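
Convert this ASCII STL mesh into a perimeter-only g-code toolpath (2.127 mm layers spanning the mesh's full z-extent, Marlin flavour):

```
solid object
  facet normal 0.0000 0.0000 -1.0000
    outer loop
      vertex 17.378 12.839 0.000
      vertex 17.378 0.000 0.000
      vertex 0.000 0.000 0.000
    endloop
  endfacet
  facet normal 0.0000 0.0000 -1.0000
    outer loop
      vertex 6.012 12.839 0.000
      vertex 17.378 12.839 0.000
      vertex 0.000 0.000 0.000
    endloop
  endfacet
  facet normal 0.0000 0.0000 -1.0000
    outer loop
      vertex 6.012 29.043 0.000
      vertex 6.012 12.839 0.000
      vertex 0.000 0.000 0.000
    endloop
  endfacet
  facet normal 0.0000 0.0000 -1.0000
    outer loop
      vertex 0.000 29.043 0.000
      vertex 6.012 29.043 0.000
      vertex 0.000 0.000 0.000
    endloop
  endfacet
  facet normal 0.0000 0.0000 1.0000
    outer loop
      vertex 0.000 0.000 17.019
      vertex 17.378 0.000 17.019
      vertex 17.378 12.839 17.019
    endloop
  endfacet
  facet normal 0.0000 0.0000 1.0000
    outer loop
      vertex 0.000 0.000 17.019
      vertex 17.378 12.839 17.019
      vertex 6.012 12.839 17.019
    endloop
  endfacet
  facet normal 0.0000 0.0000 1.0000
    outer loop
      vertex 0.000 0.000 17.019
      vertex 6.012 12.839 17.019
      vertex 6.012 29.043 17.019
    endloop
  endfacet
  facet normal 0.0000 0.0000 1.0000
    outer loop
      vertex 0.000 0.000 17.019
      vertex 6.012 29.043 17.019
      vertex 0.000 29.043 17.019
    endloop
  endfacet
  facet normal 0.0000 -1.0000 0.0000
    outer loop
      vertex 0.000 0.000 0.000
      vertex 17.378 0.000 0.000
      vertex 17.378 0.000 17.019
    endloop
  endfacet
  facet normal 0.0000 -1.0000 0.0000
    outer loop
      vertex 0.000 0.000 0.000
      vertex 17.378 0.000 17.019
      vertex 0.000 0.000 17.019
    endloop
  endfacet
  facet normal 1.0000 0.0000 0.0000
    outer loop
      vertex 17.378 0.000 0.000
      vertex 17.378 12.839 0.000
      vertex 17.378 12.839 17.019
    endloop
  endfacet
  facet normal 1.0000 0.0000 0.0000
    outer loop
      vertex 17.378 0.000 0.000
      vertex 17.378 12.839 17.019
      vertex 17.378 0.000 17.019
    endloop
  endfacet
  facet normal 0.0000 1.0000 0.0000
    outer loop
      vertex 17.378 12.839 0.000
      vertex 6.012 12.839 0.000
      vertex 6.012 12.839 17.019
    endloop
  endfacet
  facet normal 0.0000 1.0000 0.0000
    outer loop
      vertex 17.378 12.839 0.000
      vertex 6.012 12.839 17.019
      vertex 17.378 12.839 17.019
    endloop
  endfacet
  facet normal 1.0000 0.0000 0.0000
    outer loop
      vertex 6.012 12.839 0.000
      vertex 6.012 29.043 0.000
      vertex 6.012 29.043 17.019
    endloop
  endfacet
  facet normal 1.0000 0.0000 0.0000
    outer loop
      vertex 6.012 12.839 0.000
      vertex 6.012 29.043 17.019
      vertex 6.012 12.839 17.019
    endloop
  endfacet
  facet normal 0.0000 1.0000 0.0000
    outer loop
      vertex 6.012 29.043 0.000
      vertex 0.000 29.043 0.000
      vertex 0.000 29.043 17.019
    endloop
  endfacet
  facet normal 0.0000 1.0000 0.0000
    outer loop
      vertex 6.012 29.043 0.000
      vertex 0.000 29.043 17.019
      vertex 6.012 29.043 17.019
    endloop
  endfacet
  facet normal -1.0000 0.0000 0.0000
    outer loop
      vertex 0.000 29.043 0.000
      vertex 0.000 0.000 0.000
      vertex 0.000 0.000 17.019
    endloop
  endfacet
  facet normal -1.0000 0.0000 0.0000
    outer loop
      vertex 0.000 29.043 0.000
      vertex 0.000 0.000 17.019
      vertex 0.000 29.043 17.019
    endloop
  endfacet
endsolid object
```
; perimeter-only toolpath
G21 ; units = mm
G90 ; absolute positioning
G28 ; home
; layer 1
G0 Z2.127
G0 X0.000 Y0.000
G1 X17.378 Y0.000
G1 X17.378 Y12.839
G1 X6.012 Y12.839
G1 X6.012 Y29.043
G1 X0.000 Y29.043
G1 X0.000 Y0.000
; layer 2
G0 Z4.255
G0 X0.000 Y0.000
G1 X17.378 Y0.000
G1 X17.378 Y12.839
G1 X6.012 Y12.839
G1 X6.012 Y29.043
G1 X0.000 Y29.043
G1 X0.000 Y0.000
; layer 3
G0 Z6.382
G0 X0.000 Y0.000
G1 X17.378 Y0.000
G1 X17.378 Y12.839
G1 X6.012 Y12.839
G1 X6.012 Y29.043
G1 X0.000 Y29.043
G1 X0.000 Y0.000
; layer 4
G0 Z8.509
G0 X0.000 Y0.000
G1 X17.378 Y0.000
G1 X17.378 Y12.839
G1 X6.012 Y12.839
G1 X6.012 Y29.043
G1 X0.000 Y29.043
G1 X0.000 Y0.000
; layer 5
G0 Z10.637
G0 X0.000 Y0.000
G1 X17.378 Y0.000
G1 X17.378 Y12.839
G1 X6.012 Y12.839
G1 X6.012 Y29.043
G1 X0.000 Y29.043
G1 X0.000 Y0.000
; layer 6
G0 Z12.764
G0 X0.000 Y0.000
G1 X17.378 Y0.000
G1 X17.378 Y12.839
G1 X6.012 Y12.839
G1 X6.012 Y29.043
G1 X0.000 Y29.043
G1 X0.000 Y0.000
; layer 7
G0 Z14.892
G0 X0.000 Y0.000
G1 X17.378 Y0.000
G1 X17.378 Y12.839
G1 X6.012 Y12.839
G1 X6.012 Y29.043
G1 X0.000 Y29.043
G1 X0.000 Y0.000
; layer 8
G0 Z17.019
G0 X0.000 Y0.000
G1 X17.378 Y0.000
G1 X17.378 Y12.839
G1 X6.012 Y12.839
G1 X6.012 Y29.043
G1 X0.000 Y29.043
G1 X0.000 Y0.000
M2 ; end

The solid is an L-shaped prism: outer 17.4 × 29 mm, arm thicknesses ≈ 12.8 mm (horizontal) and 6.01 mm (vertical), extruded 17 mm in z. Slicing at Δz = 2.127 mm — 8 equal slices spanning the solid's height, so layer i sits at z = i·h/8 — gives 8 non-empty perimeters. Each is a 6-segment closed polygon; G0 lifts to the layer z and rapids to the start vertex, then G1 traces the edges.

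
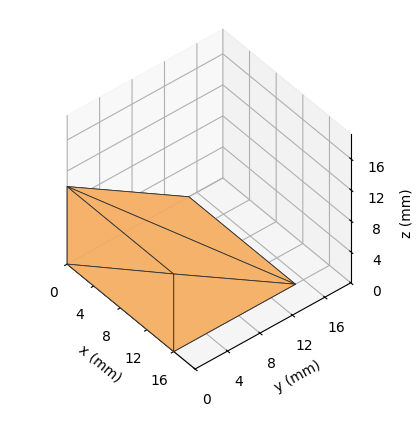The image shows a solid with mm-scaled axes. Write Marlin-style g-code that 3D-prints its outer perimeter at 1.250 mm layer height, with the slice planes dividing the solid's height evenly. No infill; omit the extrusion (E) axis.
Reading the render: the shape is a wedge (ramp): 16 × 15 mm base, rising to 10 mm along the y=0 edge and sloping linearly to z=0 at y=15 (dimensions read to the nearest mm from the axis ticks). For the g-code, the solid's height is divided into equal slices at the stated Δz and each level perimeter traced with G1 moves after a G0 lift.

; perimeter-only toolpath
G21 ; units = mm
G90 ; absolute positioning
G28 ; home
; layer 1
G0 Z1.250
G0 X0.000 Y0.000
G1 X16.000 Y0.000
G1 X16.000 Y13.125
G1 X0.000 Y13.125
G1 X0.000 Y0.000
; layer 2
G0 Z2.500
G0 X0.000 Y0.000
G1 X16.000 Y0.000
G1 X16.000 Y11.250
G1 X0.000 Y11.250
G1 X0.000 Y0.000
; layer 3
G0 Z3.750
G0 X0.000 Y0.000
G1 X16.000 Y0.000
G1 X16.000 Y9.375
G1 X0.000 Y9.375
G1 X0.000 Y0.000
; layer 4
G0 Z5.000
G0 X0.000 Y0.000
G1 X16.000 Y0.000
G1 X16.000 Y7.500
G1 X0.000 Y7.500
G1 X0.000 Y0.000
; layer 5
G0 Z6.250
G0 X0.000 Y0.000
G1 X16.000 Y0.000
G1 X16.000 Y5.625
G1 X0.000 Y5.625
G1 X0.000 Y0.000
; layer 6
G0 Z7.500
G0 X0.000 Y0.000
G1 X16.000 Y0.000
G1 X16.000 Y3.750
G1 X0.000 Y3.750
G1 X0.000 Y0.000
; layer 7
G0 Z8.750
G0 X0.000 Y0.000
G1 X16.000 Y0.000
G1 X16.000 Y1.875
G1 X0.000 Y1.875
G1 X0.000 Y0.000
M2 ; end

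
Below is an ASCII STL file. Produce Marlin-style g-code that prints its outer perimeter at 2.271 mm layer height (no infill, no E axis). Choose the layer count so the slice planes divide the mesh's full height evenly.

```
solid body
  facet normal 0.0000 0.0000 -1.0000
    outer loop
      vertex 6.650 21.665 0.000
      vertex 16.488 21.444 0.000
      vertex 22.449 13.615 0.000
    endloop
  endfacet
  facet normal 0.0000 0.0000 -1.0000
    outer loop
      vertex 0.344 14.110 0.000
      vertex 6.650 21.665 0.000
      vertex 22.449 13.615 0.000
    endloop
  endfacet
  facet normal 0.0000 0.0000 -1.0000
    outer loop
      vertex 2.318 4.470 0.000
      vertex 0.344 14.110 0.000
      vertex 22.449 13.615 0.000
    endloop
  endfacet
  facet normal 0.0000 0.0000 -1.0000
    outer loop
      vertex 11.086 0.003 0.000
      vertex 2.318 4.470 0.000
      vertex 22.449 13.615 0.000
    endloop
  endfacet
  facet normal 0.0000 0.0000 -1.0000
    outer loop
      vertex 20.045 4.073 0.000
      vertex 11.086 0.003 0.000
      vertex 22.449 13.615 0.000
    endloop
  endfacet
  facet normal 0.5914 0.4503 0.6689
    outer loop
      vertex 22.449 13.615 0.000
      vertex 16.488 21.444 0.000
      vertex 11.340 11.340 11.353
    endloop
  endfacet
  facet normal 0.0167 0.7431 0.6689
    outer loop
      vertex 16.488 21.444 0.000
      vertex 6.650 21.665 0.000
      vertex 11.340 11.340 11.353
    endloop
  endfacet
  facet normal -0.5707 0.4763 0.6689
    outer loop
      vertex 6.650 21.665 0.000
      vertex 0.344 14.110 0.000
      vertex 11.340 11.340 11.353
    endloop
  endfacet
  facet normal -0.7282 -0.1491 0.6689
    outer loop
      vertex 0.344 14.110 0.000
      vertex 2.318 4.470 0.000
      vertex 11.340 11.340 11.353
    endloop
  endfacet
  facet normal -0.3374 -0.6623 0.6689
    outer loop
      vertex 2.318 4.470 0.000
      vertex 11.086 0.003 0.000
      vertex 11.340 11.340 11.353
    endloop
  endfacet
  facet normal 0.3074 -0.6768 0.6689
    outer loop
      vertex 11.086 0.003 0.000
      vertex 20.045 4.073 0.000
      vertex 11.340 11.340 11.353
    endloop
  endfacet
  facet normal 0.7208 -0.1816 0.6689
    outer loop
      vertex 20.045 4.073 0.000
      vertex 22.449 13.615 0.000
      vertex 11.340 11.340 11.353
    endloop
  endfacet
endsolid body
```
; perimeter-only toolpath
G21 ; units = mm
G90 ; absolute positioning
G28 ; home
; layer 1
G0 Z2.271
G0 X20.227 Y13.160
G1 X15.458 Y19.423
G1 X7.588 Y19.600
G1 X2.543 Y13.556
G1 X4.122 Y5.844
G1 X11.137 Y2.270
G1 X18.304 Y5.526
G1 X20.227 Y13.160
; layer 2
G0 Z4.541
G0 X18.005 Y12.705
G1 X14.429 Y17.402
G1 X8.526 Y17.535
G1 X4.742 Y13.002
G1 X5.927 Y7.218
G1 X11.188 Y4.538
G1 X16.563 Y6.980
G1 X18.005 Y12.705
; layer 3
G0 Z6.812
G0 X15.784 Y12.250
G1 X13.399 Y15.382
G1 X9.464 Y15.470
G1 X6.942 Y12.448
G1 X7.731 Y8.592
G1 X11.238 Y6.805
G1 X14.822 Y8.433
G1 X15.784 Y12.250
; layer 4
G0 Z9.082
G0 X13.562 Y11.795
G1 X12.370 Y13.361
G1 X10.402 Y13.405
G1 X9.141 Y11.894
G1 X9.536 Y9.966
G1 X11.289 Y9.073
G1 X13.081 Y9.887
G1 X13.562 Y11.795
M2 ; end

The solid is a regular 7-sided pyramid, base circumscribed radius ≈ 11.3 mm, apex at z ≈ 11.4 mm. Slicing at Δz = 2.271 mm — 5 equal slices spanning the solid's height, so layer i sits at z = i·h/5 — gives 4 non-empty perimeters. Each is a 7-segment closed polygon; G0 lifts to the layer z and rapids to the start vertex, then G1 traces the edges. The cross-section shrinks linearly with z (the slice at the apex is degenerate and omitted).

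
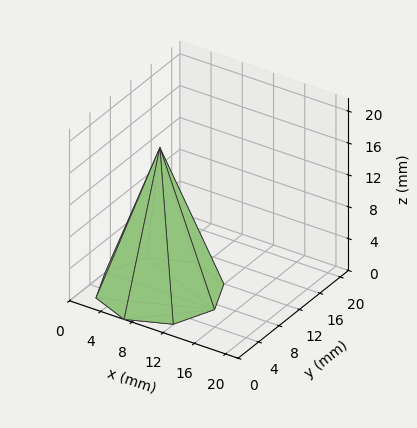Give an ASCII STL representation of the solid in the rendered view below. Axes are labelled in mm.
Reading the render: the shape is a regular 8-sided pyramid, base circumscribed radius ≈ 7 mm, apex at z ≈ 18 mm (dimensions read to the nearest mm from the axis ticks). For the STL, each face is triangulated and given an outward normal.

solid part
  facet normal 0.0000 0.0000 -1.0000
    outer loop
      vertex 7.00 14.00 0.00
      vertex 11.95 11.95 0.00
      vertex 14.00 7.00 0.00
    endloop
  endfacet
  facet normal 0.0000 0.0000 -1.0000
    outer loop
      vertex 2.05 11.95 0.00
      vertex 7.00 14.00 0.00
      vertex 14.00 7.00 0.00
    endloop
  endfacet
  facet normal 0.0000 0.0000 -1.0000
    outer loop
      vertex 0.00 7.00 0.00
      vertex 2.05 11.95 0.00
      vertex 14.00 7.00 0.00
    endloop
  endfacet
  facet normal 0.0000 0.0000 -1.0000
    outer loop
      vertex 2.05 2.05 0.00
      vertex 0.00 7.00 0.00
      vertex 14.00 7.00 0.00
    endloop
  endfacet
  facet normal 0.0000 0.0000 -1.0000
    outer loop
      vertex 7.00 0.00 0.00
      vertex 2.05 2.05 0.00
      vertex 14.00 7.00 0.00
    endloop
  endfacet
  facet normal 0.0000 0.0000 -1.0000
    outer loop
      vertex 11.95 2.05 0.00
      vertex 7.00 0.00 0.00
      vertex 14.00 7.00 0.00
    endloop
  endfacet
  facet normal 0.8695 0.3601 0.3381
    outer loop
      vertex 14.00 7.00 0.00
      vertex 11.95 11.95 0.00
      vertex 7.00 7.00 18.00
    endloop
  endfacet
  facet normal 0.3601 0.8695 0.3381
    outer loop
      vertex 11.95 11.95 0.00
      vertex 7.00 14.00 0.00
      vertex 7.00 7.00 18.00
    endloop
  endfacet
  facet normal -0.3601 0.8695 0.3381
    outer loop
      vertex 7.00 14.00 0.00
      vertex 2.05 11.95 0.00
      vertex 7.00 7.00 18.00
    endloop
  endfacet
  facet normal -0.8695 0.3601 0.3381
    outer loop
      vertex 2.05 11.95 0.00
      vertex 0.00 7.00 0.00
      vertex 7.00 7.00 18.00
    endloop
  endfacet
  facet normal -0.8695 -0.3601 0.3381
    outer loop
      vertex 0.00 7.00 0.00
      vertex 2.05 2.05 0.00
      vertex 7.00 7.00 18.00
    endloop
  endfacet
  facet normal -0.3601 -0.8695 0.3381
    outer loop
      vertex 2.05 2.05 0.00
      vertex 7.00 0.00 0.00
      vertex 7.00 7.00 18.00
    endloop
  endfacet
  facet normal 0.3601 -0.8695 0.3381
    outer loop
      vertex 7.00 0.00 0.00
      vertex 11.95 2.05 0.00
      vertex 7.00 7.00 18.00
    endloop
  endfacet
  facet normal 0.8695 -0.3601 0.3381
    outer loop
      vertex 11.95 2.05 0.00
      vertex 14.00 7.00 0.00
      vertex 7.00 7.00 18.00
    endloop
  endfacet
endsolid part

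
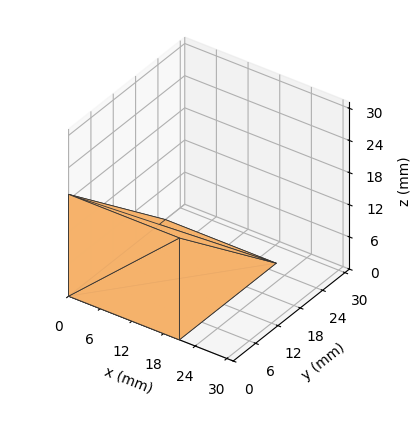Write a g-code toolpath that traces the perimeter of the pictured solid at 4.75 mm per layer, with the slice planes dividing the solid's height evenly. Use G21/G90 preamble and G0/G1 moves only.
Reading the render: the shape is a wedge (ramp): 21 × 26 mm base, rising to 19 mm along the y=0 edge and sloping linearly to z=0 at y=26 (dimensions read to the nearest mm from the axis ticks). For the g-code, the solid's height is divided into equal slices at the stated Δz and each level perimeter traced with G1 moves after a G0 lift.

; perimeter-only toolpath
G21 ; units = mm
G90 ; absolute positioning
G28 ; home
; layer 1
G0 Z4.75
G0 X0.00 Y0.00
G1 X21.00 Y0.00
G1 X21.00 Y19.50
G1 X0.00 Y19.50
G1 X0.00 Y0.00
; layer 2
G0 Z9.50
G0 X0.00 Y0.00
G1 X21.00 Y0.00
G1 X21.00 Y13.00
G1 X0.00 Y13.00
G1 X0.00 Y0.00
; layer 3
G0 Z14.25
G0 X0.00 Y0.00
G1 X21.00 Y0.00
G1 X21.00 Y6.50
G1 X0.00 Y6.50
G1 X0.00 Y0.00
M2 ; end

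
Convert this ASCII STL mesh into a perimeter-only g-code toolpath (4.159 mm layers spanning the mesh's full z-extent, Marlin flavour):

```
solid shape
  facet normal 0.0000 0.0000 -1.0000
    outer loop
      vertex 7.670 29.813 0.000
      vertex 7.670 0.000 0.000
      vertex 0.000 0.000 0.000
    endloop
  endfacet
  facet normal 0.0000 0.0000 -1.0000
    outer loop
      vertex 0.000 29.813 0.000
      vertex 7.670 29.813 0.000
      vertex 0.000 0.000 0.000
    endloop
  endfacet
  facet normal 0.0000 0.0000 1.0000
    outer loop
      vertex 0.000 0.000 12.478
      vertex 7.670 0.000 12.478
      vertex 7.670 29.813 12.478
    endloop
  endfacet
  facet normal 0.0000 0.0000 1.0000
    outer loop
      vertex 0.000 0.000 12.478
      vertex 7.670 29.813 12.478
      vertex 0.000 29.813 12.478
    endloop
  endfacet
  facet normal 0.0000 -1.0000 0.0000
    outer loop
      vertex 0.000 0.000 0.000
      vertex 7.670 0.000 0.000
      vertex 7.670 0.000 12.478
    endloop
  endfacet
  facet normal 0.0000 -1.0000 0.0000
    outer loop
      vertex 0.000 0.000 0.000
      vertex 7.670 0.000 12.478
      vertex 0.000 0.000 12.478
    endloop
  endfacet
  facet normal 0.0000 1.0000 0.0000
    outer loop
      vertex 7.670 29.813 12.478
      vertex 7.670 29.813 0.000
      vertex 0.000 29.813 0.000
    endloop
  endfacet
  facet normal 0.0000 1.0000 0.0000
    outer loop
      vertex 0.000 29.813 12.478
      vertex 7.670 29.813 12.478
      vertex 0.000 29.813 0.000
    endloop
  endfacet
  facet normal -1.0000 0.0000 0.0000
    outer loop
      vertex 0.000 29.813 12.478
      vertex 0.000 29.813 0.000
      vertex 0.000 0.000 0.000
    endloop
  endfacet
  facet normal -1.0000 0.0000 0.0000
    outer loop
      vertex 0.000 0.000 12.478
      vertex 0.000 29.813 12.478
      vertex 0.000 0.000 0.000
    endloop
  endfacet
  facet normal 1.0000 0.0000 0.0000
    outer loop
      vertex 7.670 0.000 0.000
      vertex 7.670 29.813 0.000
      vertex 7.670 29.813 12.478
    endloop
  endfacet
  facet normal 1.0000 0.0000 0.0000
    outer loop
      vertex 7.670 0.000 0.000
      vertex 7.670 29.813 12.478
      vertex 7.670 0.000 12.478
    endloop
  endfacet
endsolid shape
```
; perimeter-only toolpath
G21 ; units = mm
G90 ; absolute positioning
G28 ; home
; layer 1
G0 Z4.159
G0 X0.000 Y0.000
G1 X7.670 Y0.000
G1 X7.670 Y29.813
G1 X0.000 Y29.813
G1 X0.000 Y0.000
; layer 2
G0 Z8.319
G0 X0.000 Y0.000
G1 X7.670 Y0.000
G1 X7.670 Y29.813
G1 X0.000 Y29.813
G1 X0.000 Y0.000
; layer 3
G0 Z12.478
G0 X0.000 Y0.000
G1 X7.670 Y0.000
G1 X7.670 Y29.813
G1 X0.000 Y29.813
G1 X0.000 Y0.000
M2 ; end

The solid is a rectangular box, roughly 7.67 × 29.8 mm footprint and 12.5 mm tall. Slicing at Δz = 4.159 mm — 3 equal slices spanning the solid's height, so layer i sits at z = i·h/3 — gives 3 non-empty perimeters. Each is a 4-segment closed polygon; G0 lifts to the layer z and rapids to the start vertex, then G1 traces the edges.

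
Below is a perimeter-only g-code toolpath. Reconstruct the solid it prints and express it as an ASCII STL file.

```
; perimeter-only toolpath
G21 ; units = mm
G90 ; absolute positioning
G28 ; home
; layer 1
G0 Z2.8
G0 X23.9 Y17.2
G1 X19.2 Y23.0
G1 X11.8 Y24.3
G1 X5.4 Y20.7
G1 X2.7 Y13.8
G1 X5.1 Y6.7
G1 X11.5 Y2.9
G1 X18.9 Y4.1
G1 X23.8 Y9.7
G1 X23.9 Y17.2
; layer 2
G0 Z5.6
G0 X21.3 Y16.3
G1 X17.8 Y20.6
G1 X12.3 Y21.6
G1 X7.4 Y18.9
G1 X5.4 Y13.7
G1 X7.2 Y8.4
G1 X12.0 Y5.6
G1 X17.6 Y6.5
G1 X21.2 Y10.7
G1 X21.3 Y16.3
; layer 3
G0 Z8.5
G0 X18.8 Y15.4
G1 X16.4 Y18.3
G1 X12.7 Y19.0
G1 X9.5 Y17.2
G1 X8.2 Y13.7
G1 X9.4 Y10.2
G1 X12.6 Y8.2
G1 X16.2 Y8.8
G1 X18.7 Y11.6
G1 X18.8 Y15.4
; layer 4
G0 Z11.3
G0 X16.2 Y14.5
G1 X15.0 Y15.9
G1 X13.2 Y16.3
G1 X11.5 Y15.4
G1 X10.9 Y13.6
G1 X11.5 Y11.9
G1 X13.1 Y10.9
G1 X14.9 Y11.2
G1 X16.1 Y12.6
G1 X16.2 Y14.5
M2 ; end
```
solid part
  facet normal 0.0000 0.0000 -1.0000
    outer loop
      vertex 11.4 27.0 0.0
      vertex 20.6 25.3 0.0
      vertex 26.5 18.1 0.0
    endloop
  endfacet
  facet normal 0.0000 0.0000 -1.0000
    outer loop
      vertex 3.3 22.5 0.0
      vertex 11.4 27.0 0.0
      vertex 26.5 18.1 0.0
    endloop
  endfacet
  facet normal 0.0000 0.0000 -1.0000
    outer loop
      vertex 0.0 13.8 0.0
      vertex 3.3 22.5 0.0
      vertex 26.5 18.1 0.0
    endloop
  endfacet
  facet normal 0.0000 0.0000 -1.0000
    outer loop
      vertex 3.0 5.0 0.0
      vertex 0.0 13.8 0.0
      vertex 26.5 18.1 0.0
    endloop
  endfacet
  facet normal 0.0000 0.0000 -1.0000
    outer loop
      vertex 11.0 0.2 0.0
      vertex 3.0 5.0 0.0
      vertex 26.5 18.1 0.0
    endloop
  endfacet
  facet normal 0.0000 0.0000 -1.0000
    outer loop
      vertex 20.2 1.7 0.0
      vertex 11.0 0.2 0.0
      vertex 26.5 18.1 0.0
    endloop
  endfacet
  facet normal 0.0000 0.0000 -1.0000
    outer loop
      vertex 26.3 8.7 0.0
      vertex 20.2 1.7 0.0
      vertex 26.5 18.1 0.0
    endloop
  endfacet
  facet normal 0.5721 0.4688 0.6730
    outer loop
      vertex 26.5 18.1 0.0
      vertex 20.6 25.3 0.0
      vertex 13.6 13.6 14.1
    endloop
  endfacet
  facet normal 0.1346 0.7287 0.6715
    outer loop
      vertex 20.6 25.3 0.0
      vertex 11.4 27.0 0.0
      vertex 13.6 13.6 14.1
    endloop
  endfacet
  facet normal -0.3598 0.6476 0.6716
    outer loop
      vertex 11.4 27.0 0.0
      vertex 3.3 22.5 0.0
      vertex 13.6 13.6 14.1
    endloop
  endfacet
  facet normal -0.6926 0.2627 0.6718
    outer loop
      vertex 3.3 22.5 0.0
      vertex 0.0 13.8 0.0
      vertex 13.6 13.6 14.1
    endloop
  endfacet
  facet normal -0.7006 -0.2388 0.6724
    outer loop
      vertex 0.0 13.8 0.0
      vertex 3.0 5.0 0.0
      vertex 13.6 13.6 14.1
    endloop
  endfacet
  facet normal -0.3806 -0.6343 0.6730
    outer loop
      vertex 3.0 5.0 0.0
      vertex 11.0 0.2 0.0
      vertex 13.6 13.6 14.1
    endloop
  endfacet
  facet normal 0.1191 -0.7306 0.6724
    outer loop
      vertex 11.0 0.2 0.0
      vertex 20.2 1.7 0.0
      vertex 13.6 13.6 14.1
    endloop
  endfacet
  facet normal 0.5583 -0.4865 0.6720
    outer loop
      vertex 20.2 1.7 0.0
      vertex 26.3 8.7 0.0
      vertex 13.6 13.6 14.1
    endloop
  endfacet
  facet normal 0.7402 -0.0157 0.6722
    outer loop
      vertex 26.3 8.7 0.0
      vertex 26.5 18.1 0.0
      vertex 13.6 13.6 14.1
    endloop
  endfacet
endsolid part

The G0 Z moves step by Δz≈2.8 mm. The G1 loops shrink linearly with z, so the solid tapers from its base footprint up to z≈14.1. Closing with a flat bottom cap and the tapered top and triangulating gives 16 facets — a regular 9-sided pyramid, base circumscribed radius ≈ 13.6 mm, apex at z ≈ 14.1 mm.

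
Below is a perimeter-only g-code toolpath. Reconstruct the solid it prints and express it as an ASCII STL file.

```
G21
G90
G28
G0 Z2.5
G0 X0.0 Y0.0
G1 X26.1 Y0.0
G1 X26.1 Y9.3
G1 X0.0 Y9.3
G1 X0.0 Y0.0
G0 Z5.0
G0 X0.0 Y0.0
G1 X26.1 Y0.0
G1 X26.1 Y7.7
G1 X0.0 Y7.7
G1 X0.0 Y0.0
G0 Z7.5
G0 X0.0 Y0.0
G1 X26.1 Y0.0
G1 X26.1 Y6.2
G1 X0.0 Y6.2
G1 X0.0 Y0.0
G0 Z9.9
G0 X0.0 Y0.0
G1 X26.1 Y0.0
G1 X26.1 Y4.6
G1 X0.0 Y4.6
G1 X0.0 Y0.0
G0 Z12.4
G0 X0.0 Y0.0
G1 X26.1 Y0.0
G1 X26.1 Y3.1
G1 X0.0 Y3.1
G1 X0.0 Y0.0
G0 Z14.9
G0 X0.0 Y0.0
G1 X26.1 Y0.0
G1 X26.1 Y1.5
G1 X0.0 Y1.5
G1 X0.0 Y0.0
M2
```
solid part
  facet normal 0.0000 0.0000 -1.0000
    outer loop
      vertex 26.1 10.8 0.0
      vertex 26.1 0.0 0.0
      vertex 0.0 0.0 0.0
    endloop
  endfacet
  facet normal 0.0000 0.0000 -1.0000
    outer loop
      vertex 0.0 10.8 0.0
      vertex 26.1 10.8 0.0
      vertex 0.0 0.0 0.0
    endloop
  endfacet
  facet normal 0.0000 -1.0000 0.0000
    outer loop
      vertex 0.0 0.0 0.0
      vertex 26.1 0.0 0.0
      vertex 26.1 0.0 17.4
    endloop
  endfacet
  facet normal 0.0000 -1.0000 0.0000
    outer loop
      vertex 0.0 0.0 0.0
      vertex 26.1 0.0 17.4
      vertex 0.0 0.0 17.4
    endloop
  endfacet
  facet normal 0.0000 0.8496 0.5274
    outer loop
      vertex 0.0 0.0 17.4
      vertex 26.1 0.0 17.4
      vertex 26.1 10.8 0.0
    endloop
  endfacet
  facet normal 0.0000 0.8496 0.5274
    outer loop
      vertex 0.0 0.0 17.4
      vertex 26.1 10.8 0.0
      vertex 0.0 10.8 0.0
    endloop
  endfacet
  facet normal -1.0000 0.0000 0.0000
    outer loop
      vertex 0.0 0.0 17.4
      vertex 0.0 10.8 0.0
      vertex 0.0 0.0 0.0
    endloop
  endfacet
  facet normal 1.0000 0.0000 0.0000
    outer loop
      vertex 26.1 0.0 0.0
      vertex 26.1 10.8 0.0
      vertex 26.1 0.0 17.4
    endloop
  endfacet
endsolid part

The G0 Z moves step by Δz≈2.5 mm. The G1 loops shrink linearly with z, so the solid tapers from its base footprint up to z≈17.4. Closing with a flat bottom cap and the tapered top and triangulating gives 8 facets — a wedge (ramp): 26.1 × 10.8 mm base, rising to 17.4 mm along the y=0 edge and sloping linearly to z=0 at y=10.8.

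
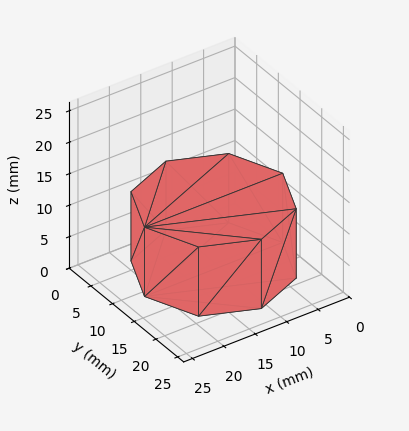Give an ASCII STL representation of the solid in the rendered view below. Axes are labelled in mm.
Reading the render: the shape is a regular 8-sided prism (a cylinder approximated with 8 flat sides), circumscribed radius ≈ 11 mm, height ≈ 11 mm (dimensions read to the nearest mm from the axis ticks). For the STL, each face is triangulated and given an outward normal.

solid part
  facet normal 0.0000 0.0000 -1.0000
    outer loop
      vertex 11.000 22.000 0.000
      vertex 18.778 18.778 0.000
      vertex 22.000 11.000 0.000
    endloop
  endfacet
  facet normal 0.0000 0.0000 -1.0000
    outer loop
      vertex 3.222 18.778 0.000
      vertex 11.000 22.000 0.000
      vertex 22.000 11.000 0.000
    endloop
  endfacet
  facet normal 0.0000 0.0000 -1.0000
    outer loop
      vertex 0.000 11.000 0.000
      vertex 3.222 18.778 0.000
      vertex 22.000 11.000 0.000
    endloop
  endfacet
  facet normal 0.0000 0.0000 -1.0000
    outer loop
      vertex 3.222 3.222 0.000
      vertex 0.000 11.000 0.000
      vertex 22.000 11.000 0.000
    endloop
  endfacet
  facet normal 0.0000 0.0000 -1.0000
    outer loop
      vertex 11.000 0.000 0.000
      vertex 3.222 3.222 0.000
      vertex 22.000 11.000 0.000
    endloop
  endfacet
  facet normal 0.0000 0.0000 -1.0000
    outer loop
      vertex 18.778 3.222 0.000
      vertex 11.000 0.000 0.000
      vertex 22.000 11.000 0.000
    endloop
  endfacet
  facet normal 0.0000 0.0000 1.0000
    outer loop
      vertex 22.000 11.000 11.000
      vertex 18.778 18.778 11.000
      vertex 11.000 22.000 11.000
    endloop
  endfacet
  facet normal 0.0000 0.0000 1.0000
    outer loop
      vertex 22.000 11.000 11.000
      vertex 11.000 22.000 11.000
      vertex 3.222 18.778 11.000
    endloop
  endfacet
  facet normal 0.0000 0.0000 1.0000
    outer loop
      vertex 22.000 11.000 11.000
      vertex 3.222 18.778 11.000
      vertex 0.000 11.000 11.000
    endloop
  endfacet
  facet normal 0.0000 0.0000 1.0000
    outer loop
      vertex 22.000 11.000 11.000
      vertex 0.000 11.000 11.000
      vertex 3.222 3.222 11.000
    endloop
  endfacet
  facet normal 0.0000 0.0000 1.0000
    outer loop
      vertex 22.000 11.000 11.000
      vertex 3.222 3.222 11.000
      vertex 11.000 0.000 11.000
    endloop
  endfacet
  facet normal 0.0000 0.0000 1.0000
    outer loop
      vertex 22.000 11.000 11.000
      vertex 11.000 0.000 11.000
      vertex 18.778 3.222 11.000
    endloop
  endfacet
  facet normal 0.9239 0.3827 0.0000
    outer loop
      vertex 22.000 11.000 0.000
      vertex 18.778 18.778 0.000
      vertex 18.778 18.778 11.000
    endloop
  endfacet
  facet normal 0.9239 0.3827 0.0000
    outer loop
      vertex 22.000 11.000 0.000
      vertex 18.778 18.778 11.000
      vertex 22.000 11.000 11.000
    endloop
  endfacet
  facet normal 0.3827 0.9239 0.0000
    outer loop
      vertex 18.778 18.778 0.000
      vertex 11.000 22.000 0.000
      vertex 11.000 22.000 11.000
    endloop
  endfacet
  facet normal 0.3827 0.9239 0.0000
    outer loop
      vertex 18.778 18.778 0.000
      vertex 11.000 22.000 11.000
      vertex 18.778 18.778 11.000
    endloop
  endfacet
  facet normal -0.3827 0.9239 0.0000
    outer loop
      vertex 11.000 22.000 0.000
      vertex 3.222 18.778 0.000
      vertex 3.222 18.778 11.000
    endloop
  endfacet
  facet normal -0.3827 0.9239 0.0000
    outer loop
      vertex 11.000 22.000 0.000
      vertex 3.222 18.778 11.000
      vertex 11.000 22.000 11.000
    endloop
  endfacet
  facet normal -0.9239 0.3827 0.0000
    outer loop
      vertex 3.222 18.778 0.000
      vertex 0.000 11.000 0.000
      vertex 0.000 11.000 11.000
    endloop
  endfacet
  facet normal -0.9239 0.3827 0.0000
    outer loop
      vertex 3.222 18.778 0.000
      vertex 0.000 11.000 11.000
      vertex 3.222 18.778 11.000
    endloop
  endfacet
  facet normal -0.9239 -0.3827 0.0000
    outer loop
      vertex 0.000 11.000 0.000
      vertex 3.222 3.222 0.000
      vertex 3.222 3.222 11.000
    endloop
  endfacet
  facet normal -0.9239 -0.3827 0.0000
    outer loop
      vertex 0.000 11.000 0.000
      vertex 3.222 3.222 11.000
      vertex 0.000 11.000 11.000
    endloop
  endfacet
  facet normal -0.3827 -0.9239 0.0000
    outer loop
      vertex 3.222 3.222 0.000
      vertex 11.000 0.000 0.000
      vertex 11.000 0.000 11.000
    endloop
  endfacet
  facet normal -0.3827 -0.9239 0.0000
    outer loop
      vertex 3.222 3.222 0.000
      vertex 11.000 0.000 11.000
      vertex 3.222 3.222 11.000
    endloop
  endfacet
  facet normal 0.3827 -0.9239 0.0000
    outer loop
      vertex 11.000 0.000 0.000
      vertex 18.778 3.222 0.000
      vertex 18.778 3.222 11.000
    endloop
  endfacet
  facet normal 0.3827 -0.9239 0.0000
    outer loop
      vertex 11.000 0.000 0.000
      vertex 18.778 3.222 11.000
      vertex 11.000 0.000 11.000
    endloop
  endfacet
  facet normal 0.9239 -0.3827 0.0000
    outer loop
      vertex 18.778 3.222 0.000
      vertex 22.000 11.000 0.000
      vertex 22.000 11.000 11.000
    endloop
  endfacet
  facet normal 0.9239 -0.3827 0.0000
    outer loop
      vertex 18.778 3.222 0.000
      vertex 22.000 11.000 11.000
      vertex 18.778 3.222 11.000
    endloop
  endfacet
endsolid part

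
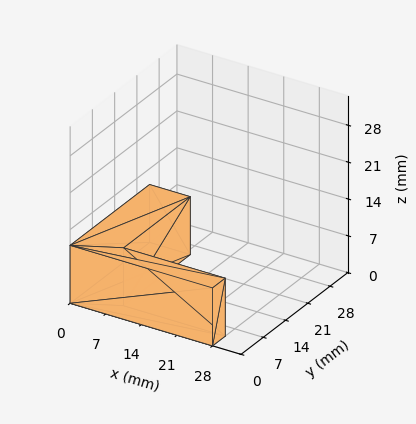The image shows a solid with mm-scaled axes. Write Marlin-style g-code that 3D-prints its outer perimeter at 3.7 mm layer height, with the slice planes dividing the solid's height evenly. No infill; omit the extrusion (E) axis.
Reading the render: the shape is an L-shaped prism: outer 28 × 25 mm, arm thicknesses ≈ 4 mm (horizontal) and 8 mm (vertical), extruded 11 mm in z (dimensions read to the nearest mm from the axis ticks). For the g-code, the solid's height is divided into equal slices at the stated Δz and each level perimeter traced with G1 moves after a G0 lift.

; perimeter-only toolpath
G21 ; units = mm
G90 ; absolute positioning
G28 ; home
; layer 1
G0 Z3.7
G0 X0.0 Y0.0
G1 X28.0 Y0.0
G1 X28.0 Y4.0
G1 X8.0 Y4.0
G1 X8.0 Y25.0
G1 X0.0 Y25.0
G1 X0.0 Y0.0
; layer 2
G0 Z7.3
G0 X0.0 Y0.0
G1 X28.0 Y0.0
G1 X28.0 Y4.0
G1 X8.0 Y4.0
G1 X8.0 Y25.0
G1 X0.0 Y25.0
G1 X0.0 Y0.0
; layer 3
G0 Z11.0
G0 X0.0 Y0.0
G1 X28.0 Y0.0
G1 X28.0 Y4.0
G1 X8.0 Y4.0
G1 X8.0 Y25.0
G1 X0.0 Y25.0
G1 X0.0 Y0.0
M2 ; end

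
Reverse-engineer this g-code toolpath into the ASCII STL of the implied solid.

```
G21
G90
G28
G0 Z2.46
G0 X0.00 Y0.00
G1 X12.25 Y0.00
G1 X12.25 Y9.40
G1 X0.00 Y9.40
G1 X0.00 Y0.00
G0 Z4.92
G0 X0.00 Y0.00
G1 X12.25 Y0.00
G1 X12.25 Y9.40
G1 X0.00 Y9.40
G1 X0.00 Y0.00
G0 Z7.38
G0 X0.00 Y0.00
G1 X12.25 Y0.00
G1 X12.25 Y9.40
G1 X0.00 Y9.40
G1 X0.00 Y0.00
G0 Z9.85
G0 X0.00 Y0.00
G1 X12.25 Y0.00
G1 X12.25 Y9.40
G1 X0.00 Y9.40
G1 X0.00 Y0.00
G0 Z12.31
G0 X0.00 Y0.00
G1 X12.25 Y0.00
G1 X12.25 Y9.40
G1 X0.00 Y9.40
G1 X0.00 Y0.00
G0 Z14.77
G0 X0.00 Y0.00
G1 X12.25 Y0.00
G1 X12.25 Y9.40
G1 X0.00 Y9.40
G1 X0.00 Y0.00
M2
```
solid part
  facet normal 0.0000 0.0000 -1.0000
    outer loop
      vertex 12.25 9.40 0.00
      vertex 12.25 0.00 0.00
      vertex 0.00 0.00 0.00
    endloop
  endfacet
  facet normal 0.0000 0.0000 -1.0000
    outer loop
      vertex 0.00 9.40 0.00
      vertex 12.25 9.40 0.00
      vertex 0.00 0.00 0.00
    endloop
  endfacet
  facet normal 0.0000 0.0000 1.0000
    outer loop
      vertex 0.00 0.00 14.77
      vertex 12.25 0.00 14.77
      vertex 12.25 9.40 14.77
    endloop
  endfacet
  facet normal 0.0000 0.0000 1.0000
    outer loop
      vertex 0.00 0.00 14.77
      vertex 12.25 9.40 14.77
      vertex 0.00 9.40 14.77
    endloop
  endfacet
  facet normal 0.0000 -1.0000 0.0000
    outer loop
      vertex 0.00 0.00 0.00
      vertex 12.25 0.00 0.00
      vertex 12.25 0.00 14.77
    endloop
  endfacet
  facet normal 0.0000 -1.0000 0.0000
    outer loop
      vertex 0.00 0.00 0.00
      vertex 12.25 0.00 14.77
      vertex 0.00 0.00 14.77
    endloop
  endfacet
  facet normal 0.0000 1.0000 0.0000
    outer loop
      vertex 12.25 9.40 14.77
      vertex 12.25 9.40 0.00
      vertex 0.00 9.40 0.00
    endloop
  endfacet
  facet normal 0.0000 1.0000 0.0000
    outer loop
      vertex 0.00 9.40 14.77
      vertex 12.25 9.40 14.77
      vertex 0.00 9.40 0.00
    endloop
  endfacet
  facet normal -1.0000 0.0000 0.0000
    outer loop
      vertex 0.00 9.40 14.77
      vertex 0.00 9.40 0.00
      vertex 0.00 0.00 0.00
    endloop
  endfacet
  facet normal -1.0000 0.0000 0.0000
    outer loop
      vertex 0.00 0.00 14.77
      vertex 0.00 9.40 14.77
      vertex 0.00 0.00 0.00
    endloop
  endfacet
  facet normal 1.0000 0.0000 0.0000
    outer loop
      vertex 12.25 0.00 0.00
      vertex 12.25 9.40 0.00
      vertex 12.25 9.40 14.77
    endloop
  endfacet
  facet normal 1.0000 0.0000 0.0000
    outer loop
      vertex 12.25 0.00 0.00
      vertex 12.25 9.40 14.77
      vertex 12.25 0.00 14.77
    endloop
  endfacet
endsolid part

The G0 Z moves step by Δz≈2.46 mm. Every layer's G1 loop is the same polygon, so the solid is a straight extrusion of it from z=0 to z≈14.8. Closing with flat bottom and top caps and triangulating gives 12 facets — a rectangular box, roughly 12.2 × 9.4 mm footprint and 14.8 mm tall.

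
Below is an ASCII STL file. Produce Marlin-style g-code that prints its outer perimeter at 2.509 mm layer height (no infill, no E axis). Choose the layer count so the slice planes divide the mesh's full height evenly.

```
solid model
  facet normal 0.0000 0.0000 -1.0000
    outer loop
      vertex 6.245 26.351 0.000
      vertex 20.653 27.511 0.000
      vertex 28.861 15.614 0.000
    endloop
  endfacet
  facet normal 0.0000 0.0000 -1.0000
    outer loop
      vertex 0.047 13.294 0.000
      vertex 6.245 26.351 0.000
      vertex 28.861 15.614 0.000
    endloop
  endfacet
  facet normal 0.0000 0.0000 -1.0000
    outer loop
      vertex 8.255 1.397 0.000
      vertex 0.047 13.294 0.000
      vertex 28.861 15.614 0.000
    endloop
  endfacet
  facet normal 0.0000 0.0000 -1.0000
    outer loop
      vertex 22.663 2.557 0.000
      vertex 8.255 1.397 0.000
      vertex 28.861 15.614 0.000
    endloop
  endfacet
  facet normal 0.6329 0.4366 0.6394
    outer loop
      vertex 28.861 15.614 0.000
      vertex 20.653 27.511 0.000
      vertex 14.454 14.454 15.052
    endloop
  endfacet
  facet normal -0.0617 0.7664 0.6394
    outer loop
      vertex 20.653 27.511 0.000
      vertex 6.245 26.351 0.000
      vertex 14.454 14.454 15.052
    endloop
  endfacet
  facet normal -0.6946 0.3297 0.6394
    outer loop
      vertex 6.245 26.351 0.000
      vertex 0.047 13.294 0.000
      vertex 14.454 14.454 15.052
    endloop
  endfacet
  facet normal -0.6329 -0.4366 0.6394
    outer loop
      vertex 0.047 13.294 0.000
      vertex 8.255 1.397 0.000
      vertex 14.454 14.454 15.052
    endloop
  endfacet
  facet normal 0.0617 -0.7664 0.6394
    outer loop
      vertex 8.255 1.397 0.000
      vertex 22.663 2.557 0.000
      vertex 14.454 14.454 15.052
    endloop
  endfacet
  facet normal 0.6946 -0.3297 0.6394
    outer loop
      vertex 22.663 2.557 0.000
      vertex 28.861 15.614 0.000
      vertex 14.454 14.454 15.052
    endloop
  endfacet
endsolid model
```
; perimeter-only toolpath
G21 ; units = mm
G90 ; absolute positioning
G28 ; home
; layer 1
G0 Z2.509
G0 X26.460 Y15.421
G1 X19.620 Y25.335
G1 X7.613 Y24.368
G1 X2.448 Y13.487
G1 X9.288 Y3.573
G1 X21.295 Y4.540
G1 X26.460 Y15.421
; layer 2
G0 Z5.017
G0 X24.059 Y15.227
G1 X18.587 Y23.159
G1 X8.981 Y22.385
G1 X4.849 Y13.681
G1 X10.321 Y5.749
G1 X19.927 Y6.523
G1 X24.059 Y15.227
; layer 3
G0 Z7.526
G0 X21.657 Y15.034
G1 X17.553 Y20.983
G1 X10.350 Y20.402
G1 X7.251 Y13.874
G1 X11.355 Y7.926
G1 X18.559 Y8.505
G1 X21.657 Y15.034
; layer 4
G0 Z10.035
G0 X19.256 Y14.841
G1 X16.520 Y18.806
G1 X11.718 Y18.420
G1 X9.652 Y14.067
G1 X12.388 Y10.102
G1 X17.190 Y10.488
G1 X19.256 Y14.841
; layer 5
G0 Z12.543
G0 X16.855 Y14.647
G1 X15.487 Y16.630
G1 X13.086 Y16.437
G1 X12.053 Y14.261
G1 X13.421 Y12.278
G1 X15.822 Y12.471
G1 X16.855 Y14.647
M2 ; end

The solid is a regular 6-sided pyramid, base circumscribed radius ≈ 14.5 mm, apex at z ≈ 15.1 mm. Slicing at Δz = 2.509 mm — 6 equal slices spanning the solid's height, so layer i sits at z = i·h/6 — gives 5 non-empty perimeters. Each is a 6-segment closed polygon; G0 lifts to the layer z and rapids to the start vertex, then G1 traces the edges. The cross-section shrinks linearly with z (the slice at the apex is degenerate and omitted).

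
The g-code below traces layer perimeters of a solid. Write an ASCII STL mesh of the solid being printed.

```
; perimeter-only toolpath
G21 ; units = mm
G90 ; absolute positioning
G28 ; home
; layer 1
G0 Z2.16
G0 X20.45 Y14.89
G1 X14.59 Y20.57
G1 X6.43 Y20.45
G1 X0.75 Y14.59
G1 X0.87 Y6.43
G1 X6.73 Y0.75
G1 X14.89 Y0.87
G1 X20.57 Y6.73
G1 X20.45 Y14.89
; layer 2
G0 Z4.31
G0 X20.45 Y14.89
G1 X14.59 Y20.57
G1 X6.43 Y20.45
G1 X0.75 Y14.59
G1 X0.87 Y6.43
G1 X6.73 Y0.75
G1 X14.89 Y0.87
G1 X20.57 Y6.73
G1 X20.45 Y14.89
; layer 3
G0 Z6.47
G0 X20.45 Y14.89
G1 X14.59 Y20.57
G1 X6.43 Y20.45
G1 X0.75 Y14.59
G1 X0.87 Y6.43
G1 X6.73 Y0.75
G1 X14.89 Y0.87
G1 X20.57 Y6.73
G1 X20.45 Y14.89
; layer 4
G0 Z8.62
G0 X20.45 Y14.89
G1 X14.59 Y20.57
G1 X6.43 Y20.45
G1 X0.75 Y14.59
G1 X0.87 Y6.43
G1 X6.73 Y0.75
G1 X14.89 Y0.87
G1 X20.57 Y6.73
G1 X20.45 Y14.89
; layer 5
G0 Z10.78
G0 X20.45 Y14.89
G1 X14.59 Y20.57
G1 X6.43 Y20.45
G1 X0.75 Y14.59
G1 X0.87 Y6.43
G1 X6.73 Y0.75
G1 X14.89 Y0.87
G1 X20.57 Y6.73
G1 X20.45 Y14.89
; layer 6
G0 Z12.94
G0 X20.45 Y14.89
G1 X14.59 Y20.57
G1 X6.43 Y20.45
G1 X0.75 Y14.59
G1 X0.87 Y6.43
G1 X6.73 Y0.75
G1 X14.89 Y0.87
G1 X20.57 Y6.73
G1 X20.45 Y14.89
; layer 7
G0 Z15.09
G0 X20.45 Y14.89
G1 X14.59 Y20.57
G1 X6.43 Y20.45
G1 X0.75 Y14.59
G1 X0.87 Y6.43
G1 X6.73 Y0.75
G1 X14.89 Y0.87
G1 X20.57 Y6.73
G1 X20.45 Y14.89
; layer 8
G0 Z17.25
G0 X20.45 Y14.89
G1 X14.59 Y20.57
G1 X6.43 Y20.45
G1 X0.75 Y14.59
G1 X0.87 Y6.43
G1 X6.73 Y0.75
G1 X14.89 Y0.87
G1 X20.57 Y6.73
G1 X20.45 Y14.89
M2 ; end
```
solid part
  facet normal 0.0000 0.0000 -1.0000
    outer loop
      vertex 6.43 20.45 0.00
      vertex 14.59 20.57 0.00
      vertex 20.45 14.89 0.00
    endloop
  endfacet
  facet normal 0.0000 0.0000 -1.0000
    outer loop
      vertex 0.75 14.59 0.00
      vertex 6.43 20.45 0.00
      vertex 20.45 14.89 0.00
    endloop
  endfacet
  facet normal 0.0000 0.0000 -1.0000
    outer loop
      vertex 0.87 6.43 0.00
      vertex 0.75 14.59 0.00
      vertex 20.45 14.89 0.00
    endloop
  endfacet
  facet normal 0.0000 0.0000 -1.0000
    outer loop
      vertex 6.73 0.75 0.00
      vertex 0.87 6.43 0.00
      vertex 20.45 14.89 0.00
    endloop
  endfacet
  facet normal 0.0000 0.0000 -1.0000
    outer loop
      vertex 14.89 0.87 0.00
      vertex 6.73 0.75 0.00
      vertex 20.45 14.89 0.00
    endloop
  endfacet
  facet normal 0.0000 0.0000 -1.0000
    outer loop
      vertex 20.57 6.73 0.00
      vertex 14.89 0.87 0.00
      vertex 20.45 14.89 0.00
    endloop
  endfacet
  facet normal 0.0000 0.0000 1.0000
    outer loop
      vertex 20.45 14.89 17.25
      vertex 14.59 20.57 17.25
      vertex 6.43 20.45 17.25
    endloop
  endfacet
  facet normal 0.0000 0.0000 1.0000
    outer loop
      vertex 20.45 14.89 17.25
      vertex 6.43 20.45 17.25
      vertex 0.75 14.59 17.25
    endloop
  endfacet
  facet normal 0.0000 0.0000 1.0000
    outer loop
      vertex 20.45 14.89 17.25
      vertex 0.75 14.59 17.25
      vertex 0.87 6.43 17.25
    endloop
  endfacet
  facet normal 0.0000 0.0000 1.0000
    outer loop
      vertex 20.45 14.89 17.25
      vertex 0.87 6.43 17.25
      vertex 6.73 0.75 17.25
    endloop
  endfacet
  facet normal 0.0000 0.0000 1.0000
    outer loop
      vertex 20.45 14.89 17.25
      vertex 6.73 0.75 17.25
      vertex 14.89 0.87 17.25
    endloop
  endfacet
  facet normal 0.0000 0.0000 1.0000
    outer loop
      vertex 20.45 14.89 17.25
      vertex 14.89 0.87 17.25
      vertex 20.57 6.73 17.25
    endloop
  endfacet
  facet normal 0.6960 0.7180 0.0000
    outer loop
      vertex 20.45 14.89 0.00
      vertex 14.59 20.57 0.00
      vertex 14.59 20.57 17.25
    endloop
  endfacet
  facet normal 0.6960 0.7180 0.0000
    outer loop
      vertex 20.45 14.89 0.00
      vertex 14.59 20.57 17.25
      vertex 20.45 14.89 17.25
    endloop
  endfacet
  facet normal -0.0147 0.9999 0.0000
    outer loop
      vertex 14.59 20.57 0.00
      vertex 6.43 20.45 0.00
      vertex 6.43 20.45 17.25
    endloop
  endfacet
  facet normal -0.0147 0.9999 0.0000
    outer loop
      vertex 14.59 20.57 0.00
      vertex 6.43 20.45 17.25
      vertex 14.59 20.57 17.25
    endloop
  endfacet
  facet normal -0.7180 0.6960 0.0000
    outer loop
      vertex 6.43 20.45 0.00
      vertex 0.75 14.59 0.00
      vertex 0.75 14.59 17.25
    endloop
  endfacet
  facet normal -0.7180 0.6960 0.0000
    outer loop
      vertex 6.43 20.45 0.00
      vertex 0.75 14.59 17.25
      vertex 6.43 20.45 17.25
    endloop
  endfacet
  facet normal -0.9999 -0.0147 0.0000
    outer loop
      vertex 0.75 14.59 0.00
      vertex 0.87 6.43 0.00
      vertex 0.87 6.43 17.25
    endloop
  endfacet
  facet normal -0.9999 -0.0147 0.0000
    outer loop
      vertex 0.75 14.59 0.00
      vertex 0.87 6.43 17.25
      vertex 0.75 14.59 17.25
    endloop
  endfacet
  facet normal -0.6960 -0.7180 0.0000
    outer loop
      vertex 0.87 6.43 0.00
      vertex 6.73 0.75 0.00
      vertex 6.73 0.75 17.25
    endloop
  endfacet
  facet normal -0.6960 -0.7180 0.0000
    outer loop
      vertex 0.87 6.43 0.00
      vertex 6.73 0.75 17.25
      vertex 0.87 6.43 17.25
    endloop
  endfacet
  facet normal 0.0147 -0.9999 0.0000
    outer loop
      vertex 6.73 0.75 0.00
      vertex 14.89 0.87 0.00
      vertex 14.89 0.87 17.25
    endloop
  endfacet
  facet normal 0.0147 -0.9999 0.0000
    outer loop
      vertex 6.73 0.75 0.00
      vertex 14.89 0.87 17.25
      vertex 6.73 0.75 17.25
    endloop
  endfacet
  facet normal 0.7180 -0.6960 0.0000
    outer loop
      vertex 14.89 0.87 0.00
      vertex 20.57 6.73 0.00
      vertex 20.57 6.73 17.25
    endloop
  endfacet
  facet normal 0.7180 -0.6960 0.0000
    outer loop
      vertex 14.89 0.87 0.00
      vertex 20.57 6.73 17.25
      vertex 14.89 0.87 17.25
    endloop
  endfacet
  facet normal 0.9999 0.0147 0.0000
    outer loop
      vertex 20.57 6.73 0.00
      vertex 20.45 14.89 0.00
      vertex 20.45 14.89 17.25
    endloop
  endfacet
  facet normal 0.9999 0.0147 0.0000
    outer loop
      vertex 20.57 6.73 0.00
      vertex 20.45 14.89 17.25
      vertex 20.57 6.73 17.25
    endloop
  endfacet
endsolid part

The G0 Z moves step by Δz≈2.16 mm. Every layer's G1 loop is the same polygon, so the solid is a straight extrusion of it from z=0 to z≈17.2. Closing with flat bottom and top caps and triangulating gives 28 facets — a regular 8-sided prism (a cylinder approximated with 8 flat sides), circumscribed radius ≈ 10.7 mm, height ≈ 17.2 mm.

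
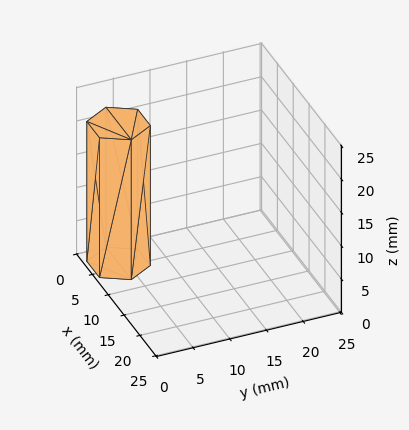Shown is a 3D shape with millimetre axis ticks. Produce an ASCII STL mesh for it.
Reading the render: the shape is a regular 6-sided prism (a cylinder approximated with 6 flat sides), circumscribed radius ≈ 4 mm, height ≈ 21 mm (dimensions read to the nearest mm from the axis ticks). For the STL, each face is triangulated and given an outward normal.

solid part
  facet normal 0.0000 0.0000 -1.0000
    outer loop
      vertex 2.00 7.46 0.00
      vertex 6.00 7.46 0.00
      vertex 8.00 4.00 0.00
    endloop
  endfacet
  facet normal 0.0000 0.0000 -1.0000
    outer loop
      vertex 0.00 4.00 0.00
      vertex 2.00 7.46 0.00
      vertex 8.00 4.00 0.00
    endloop
  endfacet
  facet normal 0.0000 0.0000 -1.0000
    outer loop
      vertex 2.00 0.54 0.00
      vertex 0.00 4.00 0.00
      vertex 8.00 4.00 0.00
    endloop
  endfacet
  facet normal 0.0000 0.0000 -1.0000
    outer loop
      vertex 6.00 0.54 0.00
      vertex 2.00 0.54 0.00
      vertex 8.00 4.00 0.00
    endloop
  endfacet
  facet normal 0.0000 0.0000 1.0000
    outer loop
      vertex 8.00 4.00 21.00
      vertex 6.00 7.46 21.00
      vertex 2.00 7.46 21.00
    endloop
  endfacet
  facet normal 0.0000 0.0000 1.0000
    outer loop
      vertex 8.00 4.00 21.00
      vertex 2.00 7.46 21.00
      vertex 0.00 4.00 21.00
    endloop
  endfacet
  facet normal 0.0000 0.0000 1.0000
    outer loop
      vertex 8.00 4.00 21.00
      vertex 0.00 4.00 21.00
      vertex 2.00 0.54 21.00
    endloop
  endfacet
  facet normal 0.0000 0.0000 1.0000
    outer loop
      vertex 8.00 4.00 21.00
      vertex 2.00 0.54 21.00
      vertex 6.00 0.54 21.00
    endloop
  endfacet
  facet normal 0.8658 0.5004 0.0000
    outer loop
      vertex 8.00 4.00 0.00
      vertex 6.00 7.46 0.00
      vertex 6.00 7.46 21.00
    endloop
  endfacet
  facet normal 0.8658 0.5004 0.0000
    outer loop
      vertex 8.00 4.00 0.00
      vertex 6.00 7.46 21.00
      vertex 8.00 4.00 21.00
    endloop
  endfacet
  facet normal 0.0000 1.0000 0.0000
    outer loop
      vertex 6.00 7.46 0.00
      vertex 2.00 7.46 0.00
      vertex 2.00 7.46 21.00
    endloop
  endfacet
  facet normal 0.0000 1.0000 0.0000
    outer loop
      vertex 6.00 7.46 0.00
      vertex 2.00 7.46 21.00
      vertex 6.00 7.46 21.00
    endloop
  endfacet
  facet normal -0.8658 0.5004 0.0000
    outer loop
      vertex 2.00 7.46 0.00
      vertex 0.00 4.00 0.00
      vertex 0.00 4.00 21.00
    endloop
  endfacet
  facet normal -0.8658 0.5004 0.0000
    outer loop
      vertex 2.00 7.46 0.00
      vertex 0.00 4.00 21.00
      vertex 2.00 7.46 21.00
    endloop
  endfacet
  facet normal -0.8658 -0.5004 0.0000
    outer loop
      vertex 0.00 4.00 0.00
      vertex 2.00 0.54 0.00
      vertex 2.00 0.54 21.00
    endloop
  endfacet
  facet normal -0.8658 -0.5004 0.0000
    outer loop
      vertex 0.00 4.00 0.00
      vertex 2.00 0.54 21.00
      vertex 0.00 4.00 21.00
    endloop
  endfacet
  facet normal 0.0000 -1.0000 0.0000
    outer loop
      vertex 2.00 0.54 0.00
      vertex 6.00 0.54 0.00
      vertex 6.00 0.54 21.00
    endloop
  endfacet
  facet normal 0.0000 -1.0000 0.0000
    outer loop
      vertex 2.00 0.54 0.00
      vertex 6.00 0.54 21.00
      vertex 2.00 0.54 21.00
    endloop
  endfacet
  facet normal 0.8658 -0.5004 0.0000
    outer loop
      vertex 6.00 0.54 0.00
      vertex 8.00 4.00 0.00
      vertex 8.00 4.00 21.00
    endloop
  endfacet
  facet normal 0.8658 -0.5004 0.0000
    outer loop
      vertex 6.00 0.54 0.00
      vertex 8.00 4.00 21.00
      vertex 6.00 0.54 21.00
    endloop
  endfacet
endsolid part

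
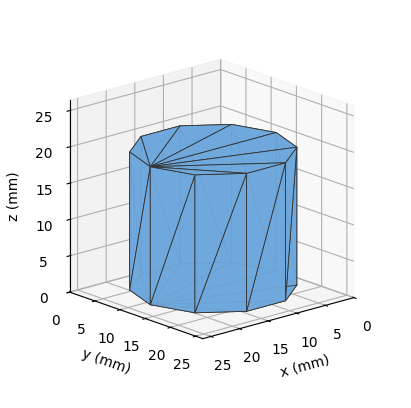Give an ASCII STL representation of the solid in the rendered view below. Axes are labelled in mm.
Reading the render: the shape is a regular 10-sided prism (a cylinder approximated with 10 flat sides), circumscribed radius ≈ 11 mm, height ≈ 19 mm (dimensions read to the nearest mm from the axis ticks). For the STL, each face is triangulated and given an outward normal.

solid part
  facet normal 0.0000 0.0000 -1.0000
    outer loop
      vertex 14.399 21.462 0.000
      vertex 19.899 17.466 0.000
      vertex 22.000 11.000 0.000
    endloop
  endfacet
  facet normal 0.0000 0.0000 -1.0000
    outer loop
      vertex 7.601 21.462 0.000
      vertex 14.399 21.462 0.000
      vertex 22.000 11.000 0.000
    endloop
  endfacet
  facet normal 0.0000 0.0000 -1.0000
    outer loop
      vertex 2.101 17.466 0.000
      vertex 7.601 21.462 0.000
      vertex 22.000 11.000 0.000
    endloop
  endfacet
  facet normal 0.0000 0.0000 -1.0000
    outer loop
      vertex 0.000 11.000 0.000
      vertex 2.101 17.466 0.000
      vertex 22.000 11.000 0.000
    endloop
  endfacet
  facet normal 0.0000 0.0000 -1.0000
    outer loop
      vertex 2.101 4.534 0.000
      vertex 0.000 11.000 0.000
      vertex 22.000 11.000 0.000
    endloop
  endfacet
  facet normal 0.0000 0.0000 -1.0000
    outer loop
      vertex 7.601 0.538 0.000
      vertex 2.101 4.534 0.000
      vertex 22.000 11.000 0.000
    endloop
  endfacet
  facet normal 0.0000 0.0000 -1.0000
    outer loop
      vertex 14.399 0.538 0.000
      vertex 7.601 0.538 0.000
      vertex 22.000 11.000 0.000
    endloop
  endfacet
  facet normal 0.0000 0.0000 -1.0000
    outer loop
      vertex 19.899 4.534 0.000
      vertex 14.399 0.538 0.000
      vertex 22.000 11.000 0.000
    endloop
  endfacet
  facet normal 0.0000 0.0000 1.0000
    outer loop
      vertex 22.000 11.000 19.000
      vertex 19.899 17.466 19.000
      vertex 14.399 21.462 19.000
    endloop
  endfacet
  facet normal 0.0000 0.0000 1.0000
    outer loop
      vertex 22.000 11.000 19.000
      vertex 14.399 21.462 19.000
      vertex 7.601 21.462 19.000
    endloop
  endfacet
  facet normal 0.0000 0.0000 1.0000
    outer loop
      vertex 22.000 11.000 19.000
      vertex 7.601 21.462 19.000
      vertex 2.101 17.466 19.000
    endloop
  endfacet
  facet normal 0.0000 0.0000 1.0000
    outer loop
      vertex 22.000 11.000 19.000
      vertex 2.101 17.466 19.000
      vertex 0.000 11.000 19.000
    endloop
  endfacet
  facet normal 0.0000 0.0000 1.0000
    outer loop
      vertex 22.000 11.000 19.000
      vertex 0.000 11.000 19.000
      vertex 2.101 4.534 19.000
    endloop
  endfacet
  facet normal 0.0000 0.0000 1.0000
    outer loop
      vertex 22.000 11.000 19.000
      vertex 2.101 4.534 19.000
      vertex 7.601 0.538 19.000
    endloop
  endfacet
  facet normal 0.0000 0.0000 1.0000
    outer loop
      vertex 22.000 11.000 19.000
      vertex 7.601 0.538 19.000
      vertex 14.399 0.538 19.000
    endloop
  endfacet
  facet normal 0.0000 0.0000 1.0000
    outer loop
      vertex 22.000 11.000 19.000
      vertex 14.399 0.538 19.000
      vertex 19.899 4.534 19.000
    endloop
  endfacet
  facet normal 0.9511 0.3090 0.0000
    outer loop
      vertex 22.000 11.000 0.000
      vertex 19.899 17.466 0.000
      vertex 19.899 17.466 19.000
    endloop
  endfacet
  facet normal 0.9511 0.3090 0.0000
    outer loop
      vertex 22.000 11.000 0.000
      vertex 19.899 17.466 19.000
      vertex 22.000 11.000 19.000
    endloop
  endfacet
  facet normal 0.5878 0.8090 0.0000
    outer loop
      vertex 19.899 17.466 0.000
      vertex 14.399 21.462 0.000
      vertex 14.399 21.462 19.000
    endloop
  endfacet
  facet normal 0.5878 0.8090 0.0000
    outer loop
      vertex 19.899 17.466 0.000
      vertex 14.399 21.462 19.000
      vertex 19.899 17.466 19.000
    endloop
  endfacet
  facet normal 0.0000 1.0000 0.0000
    outer loop
      vertex 14.399 21.462 0.000
      vertex 7.601 21.462 0.000
      vertex 7.601 21.462 19.000
    endloop
  endfacet
  facet normal 0.0000 1.0000 0.0000
    outer loop
      vertex 14.399 21.462 0.000
      vertex 7.601 21.462 19.000
      vertex 14.399 21.462 19.000
    endloop
  endfacet
  facet normal -0.5878 0.8090 0.0000
    outer loop
      vertex 7.601 21.462 0.000
      vertex 2.101 17.466 0.000
      vertex 2.101 17.466 19.000
    endloop
  endfacet
  facet normal -0.5878 0.8090 0.0000
    outer loop
      vertex 7.601 21.462 0.000
      vertex 2.101 17.466 19.000
      vertex 7.601 21.462 19.000
    endloop
  endfacet
  facet normal -0.9511 0.3090 0.0000
    outer loop
      vertex 2.101 17.466 0.000
      vertex 0.000 11.000 0.000
      vertex 0.000 11.000 19.000
    endloop
  endfacet
  facet normal -0.9511 0.3090 0.0000
    outer loop
      vertex 2.101 17.466 0.000
      vertex 0.000 11.000 19.000
      vertex 2.101 17.466 19.000
    endloop
  endfacet
  facet normal -0.9511 -0.3090 0.0000
    outer loop
      vertex 0.000 11.000 0.000
      vertex 2.101 4.534 0.000
      vertex 2.101 4.534 19.000
    endloop
  endfacet
  facet normal -0.9511 -0.3090 0.0000
    outer loop
      vertex 0.000 11.000 0.000
      vertex 2.101 4.534 19.000
      vertex 0.000 11.000 19.000
    endloop
  endfacet
  facet normal -0.5878 -0.8090 0.0000
    outer loop
      vertex 2.101 4.534 0.000
      vertex 7.601 0.538 0.000
      vertex 7.601 0.538 19.000
    endloop
  endfacet
  facet normal -0.5878 -0.8090 0.0000
    outer loop
      vertex 2.101 4.534 0.000
      vertex 7.601 0.538 19.000
      vertex 2.101 4.534 19.000
    endloop
  endfacet
  facet normal 0.0000 -1.0000 0.0000
    outer loop
      vertex 7.601 0.538 0.000
      vertex 14.399 0.538 0.000
      vertex 14.399 0.538 19.000
    endloop
  endfacet
  facet normal 0.0000 -1.0000 0.0000
    outer loop
      vertex 7.601 0.538 0.000
      vertex 14.399 0.538 19.000
      vertex 7.601 0.538 19.000
    endloop
  endfacet
  facet normal 0.5878 -0.8090 0.0000
    outer loop
      vertex 14.399 0.538 0.000
      vertex 19.899 4.534 0.000
      vertex 19.899 4.534 19.000
    endloop
  endfacet
  facet normal 0.5878 -0.8090 0.0000
    outer loop
      vertex 14.399 0.538 0.000
      vertex 19.899 4.534 19.000
      vertex 14.399 0.538 19.000
    endloop
  endfacet
  facet normal 0.9511 -0.3090 0.0000
    outer loop
      vertex 19.899 4.534 0.000
      vertex 22.000 11.000 0.000
      vertex 22.000 11.000 19.000
    endloop
  endfacet
  facet normal 0.9511 -0.3090 0.0000
    outer loop
      vertex 19.899 4.534 0.000
      vertex 22.000 11.000 19.000
      vertex 19.899 4.534 19.000
    endloop
  endfacet
endsolid part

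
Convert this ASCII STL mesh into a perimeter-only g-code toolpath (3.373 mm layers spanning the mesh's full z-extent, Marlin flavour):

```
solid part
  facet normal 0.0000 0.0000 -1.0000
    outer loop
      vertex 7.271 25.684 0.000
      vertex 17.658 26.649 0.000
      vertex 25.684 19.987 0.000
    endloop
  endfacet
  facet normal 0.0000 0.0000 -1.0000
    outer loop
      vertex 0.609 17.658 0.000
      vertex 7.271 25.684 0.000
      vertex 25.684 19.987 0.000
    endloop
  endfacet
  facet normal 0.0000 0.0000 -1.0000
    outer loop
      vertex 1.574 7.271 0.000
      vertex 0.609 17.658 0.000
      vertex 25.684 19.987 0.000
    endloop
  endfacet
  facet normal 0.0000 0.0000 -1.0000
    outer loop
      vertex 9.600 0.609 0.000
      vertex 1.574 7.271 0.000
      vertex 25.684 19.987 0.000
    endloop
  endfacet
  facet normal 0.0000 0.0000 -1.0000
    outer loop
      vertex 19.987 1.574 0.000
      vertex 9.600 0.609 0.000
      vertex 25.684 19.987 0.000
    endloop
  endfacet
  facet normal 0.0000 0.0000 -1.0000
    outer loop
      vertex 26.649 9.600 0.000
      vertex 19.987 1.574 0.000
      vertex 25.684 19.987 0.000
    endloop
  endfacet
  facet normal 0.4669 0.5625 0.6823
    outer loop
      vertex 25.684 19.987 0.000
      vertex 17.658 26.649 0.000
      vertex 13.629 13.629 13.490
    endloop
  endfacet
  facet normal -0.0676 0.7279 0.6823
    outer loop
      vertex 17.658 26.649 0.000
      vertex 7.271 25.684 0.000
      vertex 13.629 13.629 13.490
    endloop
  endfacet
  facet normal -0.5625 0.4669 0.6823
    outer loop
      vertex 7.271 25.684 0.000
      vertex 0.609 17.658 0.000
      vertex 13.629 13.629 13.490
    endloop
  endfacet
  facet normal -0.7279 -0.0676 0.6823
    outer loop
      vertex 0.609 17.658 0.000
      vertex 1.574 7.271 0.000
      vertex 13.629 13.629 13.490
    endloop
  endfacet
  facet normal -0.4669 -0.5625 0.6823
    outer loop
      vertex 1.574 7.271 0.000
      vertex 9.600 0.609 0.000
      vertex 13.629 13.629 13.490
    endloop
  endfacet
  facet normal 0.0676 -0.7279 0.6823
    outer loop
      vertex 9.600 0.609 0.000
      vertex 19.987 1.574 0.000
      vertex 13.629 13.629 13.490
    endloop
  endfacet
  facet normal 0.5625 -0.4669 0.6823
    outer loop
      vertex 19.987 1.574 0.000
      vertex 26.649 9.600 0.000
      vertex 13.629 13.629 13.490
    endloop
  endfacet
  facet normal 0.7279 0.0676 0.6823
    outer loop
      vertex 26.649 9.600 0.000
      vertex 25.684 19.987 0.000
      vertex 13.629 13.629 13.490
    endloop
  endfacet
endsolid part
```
; perimeter-only toolpath
G21 ; units = mm
G90 ; absolute positioning
G28 ; home
; layer 1
G0 Z3.373
G0 X22.670 Y18.398
G1 X16.651 Y23.394
G1 X8.861 Y22.670
G1 X3.864 Y16.651
G1 X4.588 Y8.861
G1 X10.607 Y3.864
G1 X18.398 Y4.588
G1 X23.394 Y10.607
G1 X22.670 Y18.398
; layer 2
G0 Z6.745
G0 X19.657 Y16.808
G1 X15.643 Y20.139
G1 X10.450 Y19.657
G1 X7.119 Y15.643
G1 X7.601 Y10.450
G1 X11.614 Y7.119
G1 X16.808 Y7.601
G1 X20.139 Y11.614
G1 X19.657 Y16.808
; layer 3
G0 Z10.117
G0 X16.643 Y15.218
G1 X14.636 Y16.884
G1 X12.040 Y16.643
G1 X10.374 Y14.636
G1 X10.615 Y12.040
G1 X12.622 Y10.374
G1 X15.218 Y10.615
G1 X16.884 Y12.622
G1 X16.643 Y15.218
M2 ; end

The solid is a regular 8-sided pyramid, base circumscribed radius ≈ 13.6 mm, apex at z ≈ 13.5 mm. Slicing at Δz = 3.373 mm — 4 equal slices spanning the solid's height, so layer i sits at z = i·h/4 — gives 3 non-empty perimeters. Each is a 8-segment closed polygon; G0 lifts to the layer z and rapids to the start vertex, then G1 traces the edges. The cross-section shrinks linearly with z (the slice at the apex is degenerate and omitted).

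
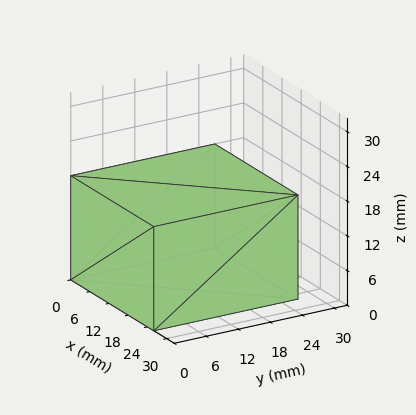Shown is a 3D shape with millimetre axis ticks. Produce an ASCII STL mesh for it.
Reading the render: the shape is a rectangular box, roughly 26 × 27 mm footprint and 18 mm tall (dimensions read to the nearest mm from the axis ticks). For the STL, each face is triangulated and given an outward normal.

solid part
  facet normal 0.0000 0.0000 -1.0000
    outer loop
      vertex 26.000 27.000 0.000
      vertex 26.000 0.000 0.000
      vertex 0.000 0.000 0.000
    endloop
  endfacet
  facet normal 0.0000 0.0000 -1.0000
    outer loop
      vertex 0.000 27.000 0.000
      vertex 26.000 27.000 0.000
      vertex 0.000 0.000 0.000
    endloop
  endfacet
  facet normal 0.0000 0.0000 1.0000
    outer loop
      vertex 0.000 0.000 18.000
      vertex 26.000 0.000 18.000
      vertex 26.000 27.000 18.000
    endloop
  endfacet
  facet normal 0.0000 0.0000 1.0000
    outer loop
      vertex 0.000 0.000 18.000
      vertex 26.000 27.000 18.000
      vertex 0.000 27.000 18.000
    endloop
  endfacet
  facet normal 0.0000 -1.0000 0.0000
    outer loop
      vertex 0.000 0.000 0.000
      vertex 26.000 0.000 0.000
      vertex 26.000 0.000 18.000
    endloop
  endfacet
  facet normal 0.0000 -1.0000 0.0000
    outer loop
      vertex 0.000 0.000 0.000
      vertex 26.000 0.000 18.000
      vertex 0.000 0.000 18.000
    endloop
  endfacet
  facet normal 0.0000 1.0000 0.0000
    outer loop
      vertex 26.000 27.000 18.000
      vertex 26.000 27.000 0.000
      vertex 0.000 27.000 0.000
    endloop
  endfacet
  facet normal 0.0000 1.0000 0.0000
    outer loop
      vertex 0.000 27.000 18.000
      vertex 26.000 27.000 18.000
      vertex 0.000 27.000 0.000
    endloop
  endfacet
  facet normal -1.0000 0.0000 0.0000
    outer loop
      vertex 0.000 27.000 18.000
      vertex 0.000 27.000 0.000
      vertex 0.000 0.000 0.000
    endloop
  endfacet
  facet normal -1.0000 0.0000 0.0000
    outer loop
      vertex 0.000 0.000 18.000
      vertex 0.000 27.000 18.000
      vertex 0.000 0.000 0.000
    endloop
  endfacet
  facet normal 1.0000 0.0000 0.0000
    outer loop
      vertex 26.000 0.000 0.000
      vertex 26.000 27.000 0.000
      vertex 26.000 27.000 18.000
    endloop
  endfacet
  facet normal 1.0000 0.0000 0.0000
    outer loop
      vertex 26.000 0.000 0.000
      vertex 26.000 27.000 18.000
      vertex 26.000 0.000 18.000
    endloop
  endfacet
endsolid part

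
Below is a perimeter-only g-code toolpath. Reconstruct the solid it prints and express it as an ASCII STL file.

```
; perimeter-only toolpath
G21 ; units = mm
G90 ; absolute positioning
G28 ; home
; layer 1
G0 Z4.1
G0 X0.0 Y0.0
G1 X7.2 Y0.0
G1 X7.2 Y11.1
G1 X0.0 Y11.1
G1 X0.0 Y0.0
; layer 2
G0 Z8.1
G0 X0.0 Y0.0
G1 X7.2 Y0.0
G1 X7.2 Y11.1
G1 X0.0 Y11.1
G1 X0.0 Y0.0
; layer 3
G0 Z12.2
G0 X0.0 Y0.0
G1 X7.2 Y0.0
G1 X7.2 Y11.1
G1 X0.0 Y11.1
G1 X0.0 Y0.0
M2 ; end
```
solid part
  facet normal 0.0000 0.0000 -1.0000
    outer loop
      vertex 7.2 11.1 0.0
      vertex 7.2 0.0 0.0
      vertex 0.0 0.0 0.0
    endloop
  endfacet
  facet normal 0.0000 0.0000 -1.0000
    outer loop
      vertex 0.0 11.1 0.0
      vertex 7.2 11.1 0.0
      vertex 0.0 0.0 0.0
    endloop
  endfacet
  facet normal 0.0000 0.0000 1.0000
    outer loop
      vertex 0.0 0.0 12.2
      vertex 7.2 0.0 12.2
      vertex 7.2 11.1 12.2
    endloop
  endfacet
  facet normal 0.0000 0.0000 1.0000
    outer loop
      vertex 0.0 0.0 12.2
      vertex 7.2 11.1 12.2
      vertex 0.0 11.1 12.2
    endloop
  endfacet
  facet normal 0.0000 -1.0000 0.0000
    outer loop
      vertex 0.0 0.0 0.0
      vertex 7.2 0.0 0.0
      vertex 7.2 0.0 12.2
    endloop
  endfacet
  facet normal 0.0000 -1.0000 0.0000
    outer loop
      vertex 0.0 0.0 0.0
      vertex 7.2 0.0 12.2
      vertex 0.0 0.0 12.2
    endloop
  endfacet
  facet normal 0.0000 1.0000 0.0000
    outer loop
      vertex 7.2 11.1 12.2
      vertex 7.2 11.1 0.0
      vertex 0.0 11.1 0.0
    endloop
  endfacet
  facet normal 0.0000 1.0000 0.0000
    outer loop
      vertex 0.0 11.1 12.2
      vertex 7.2 11.1 12.2
      vertex 0.0 11.1 0.0
    endloop
  endfacet
  facet normal -1.0000 0.0000 0.0000
    outer loop
      vertex 0.0 11.1 12.2
      vertex 0.0 11.1 0.0
      vertex 0.0 0.0 0.0
    endloop
  endfacet
  facet normal -1.0000 0.0000 0.0000
    outer loop
      vertex 0.0 0.0 12.2
      vertex 0.0 11.1 12.2
      vertex 0.0 0.0 0.0
    endloop
  endfacet
  facet normal 1.0000 0.0000 0.0000
    outer loop
      vertex 7.2 0.0 0.0
      vertex 7.2 11.1 0.0
      vertex 7.2 11.1 12.2
    endloop
  endfacet
  facet normal 1.0000 0.0000 0.0000
    outer loop
      vertex 7.2 0.0 0.0
      vertex 7.2 11.1 12.2
      vertex 7.2 0.0 12.2
    endloop
  endfacet
endsolid part

The G0 Z moves step by Δz≈4.1 mm. Every layer's G1 loop is the same polygon, so the solid is a straight extrusion of it from z=0 to z≈12.2. Closing with flat bottom and top caps and triangulating gives 12 facets — a rectangular box, roughly 7.2 × 11.1 mm footprint and 12.2 mm tall.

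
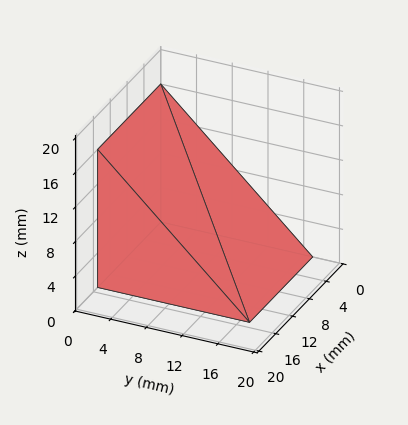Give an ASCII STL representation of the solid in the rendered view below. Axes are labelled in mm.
Reading the render: the shape is a wedge (ramp): 15 × 17 mm base, rising to 16 mm along the y=0 edge and sloping linearly to z=0 at y=17 (dimensions read to the nearest mm from the axis ticks). For the STL, each face is triangulated and given an outward normal.

solid part
  facet normal 0.0000 0.0000 -1.0000
    outer loop
      vertex 15.00 17.00 0.00
      vertex 15.00 0.00 0.00
      vertex 0.00 0.00 0.00
    endloop
  endfacet
  facet normal 0.0000 0.0000 -1.0000
    outer loop
      vertex 0.00 17.00 0.00
      vertex 15.00 17.00 0.00
      vertex 0.00 0.00 0.00
    endloop
  endfacet
  facet normal 0.0000 -1.0000 0.0000
    outer loop
      vertex 0.00 0.00 0.00
      vertex 15.00 0.00 0.00
      vertex 15.00 0.00 16.00
    endloop
  endfacet
  facet normal 0.0000 -1.0000 0.0000
    outer loop
      vertex 0.00 0.00 0.00
      vertex 15.00 0.00 16.00
      vertex 0.00 0.00 16.00
    endloop
  endfacet
  facet normal 0.0000 0.6854 0.7282
    outer loop
      vertex 0.00 0.00 16.00
      vertex 15.00 0.00 16.00
      vertex 15.00 17.00 0.00
    endloop
  endfacet
  facet normal 0.0000 0.6854 0.7282
    outer loop
      vertex 0.00 0.00 16.00
      vertex 15.00 17.00 0.00
      vertex 0.00 17.00 0.00
    endloop
  endfacet
  facet normal -1.0000 0.0000 0.0000
    outer loop
      vertex 0.00 0.00 16.00
      vertex 0.00 17.00 0.00
      vertex 0.00 0.00 0.00
    endloop
  endfacet
  facet normal 1.0000 0.0000 0.0000
    outer loop
      vertex 15.00 0.00 0.00
      vertex 15.00 17.00 0.00
      vertex 15.00 0.00 16.00
    endloop
  endfacet
endsolid part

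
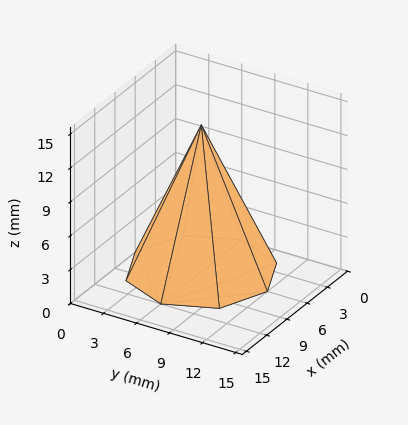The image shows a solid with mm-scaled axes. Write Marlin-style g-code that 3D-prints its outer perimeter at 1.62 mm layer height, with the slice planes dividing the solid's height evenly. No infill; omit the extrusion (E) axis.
Reading the render: the shape is a regular 8-sided pyramid, base circumscribed radius ≈ 6 mm, apex at z ≈ 13 mm (dimensions read to the nearest mm from the axis ticks). For the g-code, the solid's height is divided into equal slices at the stated Δz and each level perimeter traced with G1 moves after a G0 lift.

; perimeter-only toolpath
G21 ; units = mm
G90 ; absolute positioning
G28 ; home
; layer 1
G0 Z1.62
G0 X11.25 Y6.00
G1 X9.71 Y9.71
G1 X6.00 Y11.25
G1 X2.29 Y9.71
G1 X0.75 Y6.00
G1 X2.29 Y2.29
G1 X6.00 Y0.75
G1 X9.71 Y2.29
G1 X11.25 Y6.00
; layer 2
G0 Z3.25
G0 X10.50 Y6.00
G1 X9.18 Y9.18
G1 X6.00 Y10.50
G1 X2.82 Y9.18
G1 X1.50 Y6.00
G1 X2.82 Y2.82
G1 X6.00 Y1.50
G1 X9.18 Y2.82
G1 X10.50 Y6.00
; layer 3
G0 Z4.88
G0 X9.75 Y6.00
G1 X8.65 Y8.65
G1 X6.00 Y9.75
G1 X3.35 Y8.65
G1 X2.25 Y6.00
G1 X3.35 Y3.35
G1 X6.00 Y2.25
G1 X8.65 Y3.35
G1 X9.75 Y6.00
; layer 4
G0 Z6.50
G0 X9.00 Y6.00
G1 X8.12 Y8.12
G1 X6.00 Y9.00
G1 X3.88 Y8.12
G1 X3.00 Y6.00
G1 X3.88 Y3.88
G1 X6.00 Y3.00
G1 X8.12 Y3.88
G1 X9.00 Y6.00
; layer 5
G0 Z8.12
G0 X8.25 Y6.00
G1 X7.59 Y7.59
G1 X6.00 Y8.25
G1 X4.41 Y7.59
G1 X3.75 Y6.00
G1 X4.41 Y4.41
G1 X6.00 Y3.75
G1 X7.59 Y4.41
G1 X8.25 Y6.00
; layer 6
G0 Z9.75
G0 X7.50 Y6.00
G1 X7.06 Y7.06
G1 X6.00 Y7.50
G1 X4.94 Y7.06
G1 X4.50 Y6.00
G1 X4.94 Y4.94
G1 X6.00 Y4.50
G1 X7.06 Y4.94
G1 X7.50 Y6.00
; layer 7
G0 Z11.38
G0 X6.75 Y6.00
G1 X6.53 Y6.53
G1 X6.00 Y6.75
G1 X5.47 Y6.53
G1 X5.25 Y6.00
G1 X5.47 Y5.47
G1 X6.00 Y5.25
G1 X6.53 Y5.47
G1 X6.75 Y6.00
M2 ; end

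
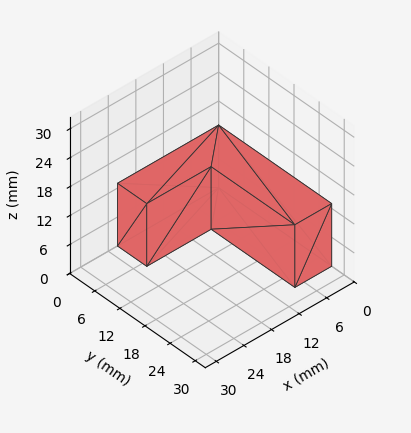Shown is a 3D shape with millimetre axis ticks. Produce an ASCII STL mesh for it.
Reading the render: the shape is an L-shaped prism: outer 22 × 27 mm, arm thicknesses ≈ 7 mm (horizontal) and 8 mm (vertical), extruded 13 mm in z (dimensions read to the nearest mm from the axis ticks). For the STL, each face is triangulated and given an outward normal.

solid part
  facet normal 0.0000 0.0000 -1.0000
    outer loop
      vertex 22.000 7.000 0.000
      vertex 22.000 0.000 0.000
      vertex 0.000 0.000 0.000
    endloop
  endfacet
  facet normal 0.0000 0.0000 -1.0000
    outer loop
      vertex 8.000 7.000 0.000
      vertex 22.000 7.000 0.000
      vertex 0.000 0.000 0.000
    endloop
  endfacet
  facet normal 0.0000 0.0000 -1.0000
    outer loop
      vertex 8.000 27.000 0.000
      vertex 8.000 7.000 0.000
      vertex 0.000 0.000 0.000
    endloop
  endfacet
  facet normal 0.0000 0.0000 -1.0000
    outer loop
      vertex 0.000 27.000 0.000
      vertex 8.000 27.000 0.000
      vertex 0.000 0.000 0.000
    endloop
  endfacet
  facet normal 0.0000 0.0000 1.0000
    outer loop
      vertex 0.000 0.000 13.000
      vertex 22.000 0.000 13.000
      vertex 22.000 7.000 13.000
    endloop
  endfacet
  facet normal 0.0000 0.0000 1.0000
    outer loop
      vertex 0.000 0.000 13.000
      vertex 22.000 7.000 13.000
      vertex 8.000 7.000 13.000
    endloop
  endfacet
  facet normal 0.0000 0.0000 1.0000
    outer loop
      vertex 0.000 0.000 13.000
      vertex 8.000 7.000 13.000
      vertex 8.000 27.000 13.000
    endloop
  endfacet
  facet normal 0.0000 0.0000 1.0000
    outer loop
      vertex 0.000 0.000 13.000
      vertex 8.000 27.000 13.000
      vertex 0.000 27.000 13.000
    endloop
  endfacet
  facet normal 0.0000 -1.0000 0.0000
    outer loop
      vertex 0.000 0.000 0.000
      vertex 22.000 0.000 0.000
      vertex 22.000 0.000 13.000
    endloop
  endfacet
  facet normal 0.0000 -1.0000 0.0000
    outer loop
      vertex 0.000 0.000 0.000
      vertex 22.000 0.000 13.000
      vertex 0.000 0.000 13.000
    endloop
  endfacet
  facet normal 1.0000 0.0000 0.0000
    outer loop
      vertex 22.000 0.000 0.000
      vertex 22.000 7.000 0.000
      vertex 22.000 7.000 13.000
    endloop
  endfacet
  facet normal 1.0000 0.0000 0.0000
    outer loop
      vertex 22.000 0.000 0.000
      vertex 22.000 7.000 13.000
      vertex 22.000 0.000 13.000
    endloop
  endfacet
  facet normal 0.0000 1.0000 0.0000
    outer loop
      vertex 22.000 7.000 0.000
      vertex 8.000 7.000 0.000
      vertex 8.000 7.000 13.000
    endloop
  endfacet
  facet normal 0.0000 1.0000 0.0000
    outer loop
      vertex 22.000 7.000 0.000
      vertex 8.000 7.000 13.000
      vertex 22.000 7.000 13.000
    endloop
  endfacet
  facet normal 1.0000 0.0000 0.0000
    outer loop
      vertex 8.000 7.000 0.000
      vertex 8.000 27.000 0.000
      vertex 8.000 27.000 13.000
    endloop
  endfacet
  facet normal 1.0000 0.0000 0.0000
    outer loop
      vertex 8.000 7.000 0.000
      vertex 8.000 27.000 13.000
      vertex 8.000 7.000 13.000
    endloop
  endfacet
  facet normal 0.0000 1.0000 0.0000
    outer loop
      vertex 8.000 27.000 0.000
      vertex 0.000 27.000 0.000
      vertex 0.000 27.000 13.000
    endloop
  endfacet
  facet normal 0.0000 1.0000 0.0000
    outer loop
      vertex 8.000 27.000 0.000
      vertex 0.000 27.000 13.000
      vertex 8.000 27.000 13.000
    endloop
  endfacet
  facet normal -1.0000 0.0000 0.0000
    outer loop
      vertex 0.000 27.000 0.000
      vertex 0.000 0.000 0.000
      vertex 0.000 0.000 13.000
    endloop
  endfacet
  facet normal -1.0000 0.0000 0.0000
    outer loop
      vertex 0.000 27.000 0.000
      vertex 0.000 0.000 13.000
      vertex 0.000 27.000 13.000
    endloop
  endfacet
endsolid part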